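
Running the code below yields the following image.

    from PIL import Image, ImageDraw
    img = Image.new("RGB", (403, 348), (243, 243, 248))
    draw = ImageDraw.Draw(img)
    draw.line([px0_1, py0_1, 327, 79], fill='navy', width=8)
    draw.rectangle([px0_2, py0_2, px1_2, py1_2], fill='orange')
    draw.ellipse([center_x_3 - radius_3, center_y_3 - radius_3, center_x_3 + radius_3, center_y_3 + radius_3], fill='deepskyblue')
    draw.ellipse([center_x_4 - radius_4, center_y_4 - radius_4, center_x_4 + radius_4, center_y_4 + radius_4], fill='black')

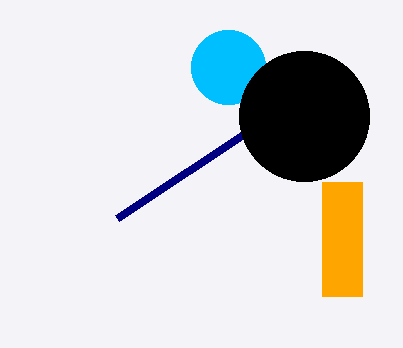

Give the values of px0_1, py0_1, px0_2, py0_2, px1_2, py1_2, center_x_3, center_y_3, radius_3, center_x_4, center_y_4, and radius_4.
px0_1 = 117; py0_1 = 218; px0_2 = 322; py0_2 = 182; px1_2 = 362; py1_2 = 296; center_x_3 = 228; center_y_3 = 67; radius_3 = 37; center_x_4 = 304; center_y_4 = 116; radius_4 = 65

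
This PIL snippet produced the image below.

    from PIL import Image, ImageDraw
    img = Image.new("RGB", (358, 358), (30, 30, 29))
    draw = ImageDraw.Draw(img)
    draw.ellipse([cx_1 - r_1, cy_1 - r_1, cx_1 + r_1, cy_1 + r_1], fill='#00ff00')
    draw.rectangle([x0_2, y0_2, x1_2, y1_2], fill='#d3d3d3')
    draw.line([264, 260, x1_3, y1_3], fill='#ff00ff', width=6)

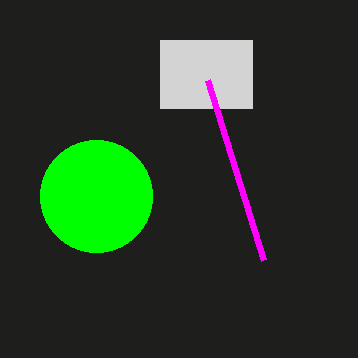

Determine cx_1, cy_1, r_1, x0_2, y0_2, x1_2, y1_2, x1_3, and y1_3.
cx_1 = 96; cy_1 = 196; r_1 = 56; x0_2 = 160; y0_2 = 40; x1_2 = 252; y1_2 = 108; x1_3 = 208; y1_3 = 80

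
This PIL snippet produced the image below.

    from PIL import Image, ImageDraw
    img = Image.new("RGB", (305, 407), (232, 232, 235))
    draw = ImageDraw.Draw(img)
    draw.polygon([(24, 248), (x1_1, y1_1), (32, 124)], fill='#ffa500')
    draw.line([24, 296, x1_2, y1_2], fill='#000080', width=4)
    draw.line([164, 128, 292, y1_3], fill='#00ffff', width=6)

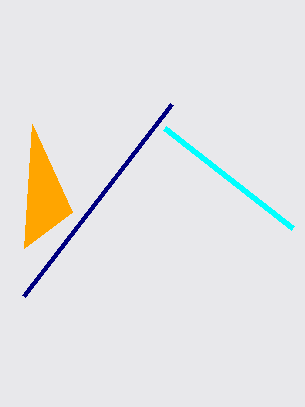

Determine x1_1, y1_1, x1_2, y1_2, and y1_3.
x1_1 = 72; y1_1 = 212; x1_2 = 172; y1_2 = 104; y1_3 = 228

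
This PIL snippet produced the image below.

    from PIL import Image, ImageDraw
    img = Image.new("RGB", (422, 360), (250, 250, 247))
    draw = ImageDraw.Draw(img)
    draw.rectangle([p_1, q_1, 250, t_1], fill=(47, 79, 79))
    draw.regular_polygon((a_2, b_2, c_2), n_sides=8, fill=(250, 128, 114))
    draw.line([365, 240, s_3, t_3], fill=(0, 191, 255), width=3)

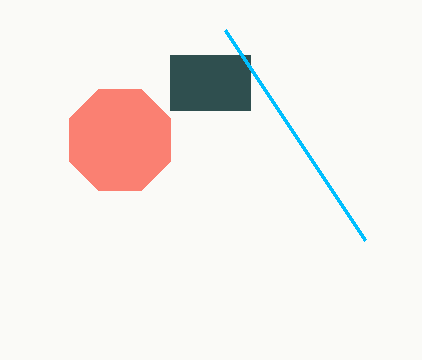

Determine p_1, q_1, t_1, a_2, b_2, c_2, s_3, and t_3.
p_1 = 170; q_1 = 55; t_1 = 110; a_2 = 120; b_2 = 140; c_2 = 55; s_3 = 225; t_3 = 30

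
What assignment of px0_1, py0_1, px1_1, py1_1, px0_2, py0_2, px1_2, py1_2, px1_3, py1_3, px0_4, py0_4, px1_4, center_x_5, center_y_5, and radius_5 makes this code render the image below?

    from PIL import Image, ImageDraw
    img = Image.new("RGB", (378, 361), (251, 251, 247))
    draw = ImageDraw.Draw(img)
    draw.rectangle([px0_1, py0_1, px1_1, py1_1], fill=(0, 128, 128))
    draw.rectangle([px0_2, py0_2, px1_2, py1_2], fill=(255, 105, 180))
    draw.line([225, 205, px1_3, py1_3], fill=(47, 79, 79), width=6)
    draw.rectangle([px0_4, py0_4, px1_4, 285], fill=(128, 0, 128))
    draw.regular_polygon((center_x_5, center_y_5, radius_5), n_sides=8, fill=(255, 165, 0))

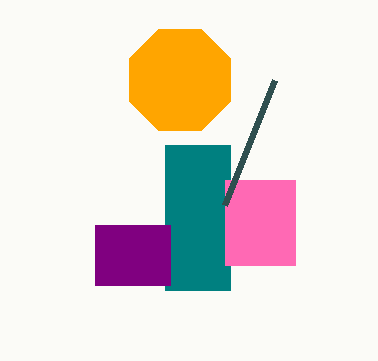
px0_1 = 165, py0_1 = 145, px1_1 = 230, py1_1 = 290, px0_2 = 225, py0_2 = 180, px1_2 = 295, py1_2 = 265, px1_3 = 275, py1_3 = 80, px0_4 = 95, py0_4 = 225, px1_4 = 170, center_x_5 = 180, center_y_5 = 80, radius_5 = 55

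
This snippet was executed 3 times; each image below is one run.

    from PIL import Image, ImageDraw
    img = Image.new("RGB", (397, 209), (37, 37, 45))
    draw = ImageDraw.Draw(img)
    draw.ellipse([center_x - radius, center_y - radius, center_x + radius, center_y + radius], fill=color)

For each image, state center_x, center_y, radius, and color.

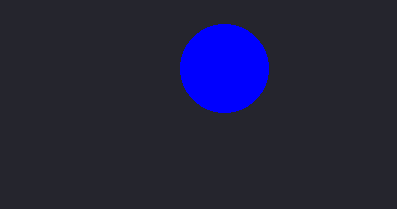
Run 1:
center_x = 224; center_y = 68; radius = 44; color = 'blue'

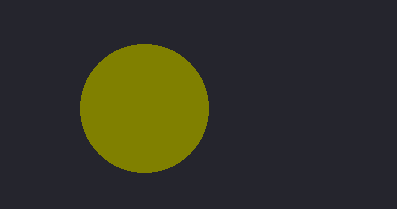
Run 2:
center_x = 144; center_y = 108; radius = 64; color = 'olive'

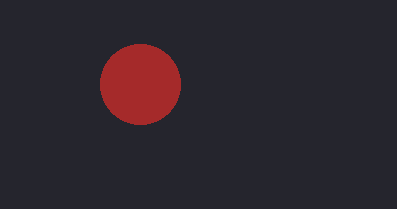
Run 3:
center_x = 140
center_y = 84
radius = 40
color = 'brown'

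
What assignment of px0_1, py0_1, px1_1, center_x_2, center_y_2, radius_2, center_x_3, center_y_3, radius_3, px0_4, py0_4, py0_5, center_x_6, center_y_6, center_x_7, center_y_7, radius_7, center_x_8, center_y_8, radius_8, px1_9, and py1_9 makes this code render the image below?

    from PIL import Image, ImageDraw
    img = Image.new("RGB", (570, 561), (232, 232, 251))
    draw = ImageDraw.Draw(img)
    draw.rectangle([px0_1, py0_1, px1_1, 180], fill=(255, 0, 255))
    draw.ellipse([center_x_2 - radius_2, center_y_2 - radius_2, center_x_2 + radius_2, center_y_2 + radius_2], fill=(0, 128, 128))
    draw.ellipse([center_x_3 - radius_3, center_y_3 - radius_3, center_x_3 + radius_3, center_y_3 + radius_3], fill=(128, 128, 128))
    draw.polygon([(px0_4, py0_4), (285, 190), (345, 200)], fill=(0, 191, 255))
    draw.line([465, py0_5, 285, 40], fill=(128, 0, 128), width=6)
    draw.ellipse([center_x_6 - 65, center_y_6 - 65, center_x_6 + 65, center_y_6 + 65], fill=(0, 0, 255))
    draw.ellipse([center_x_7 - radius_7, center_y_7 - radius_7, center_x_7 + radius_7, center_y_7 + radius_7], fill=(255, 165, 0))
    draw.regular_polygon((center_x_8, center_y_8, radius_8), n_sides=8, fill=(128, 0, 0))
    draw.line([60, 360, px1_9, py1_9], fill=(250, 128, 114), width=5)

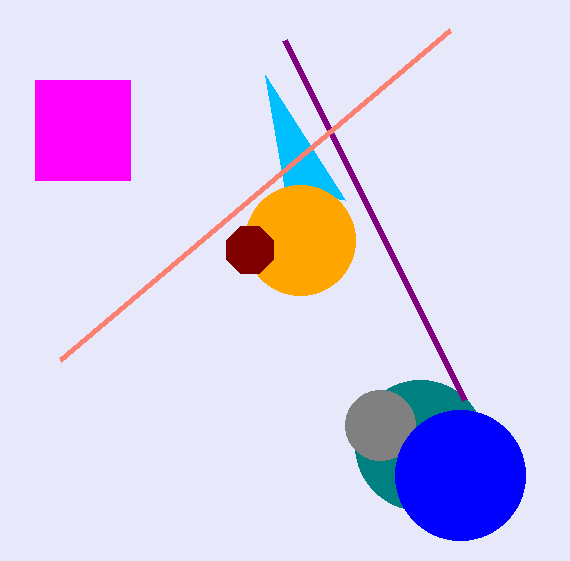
px0_1 = 35
py0_1 = 80
px1_1 = 130
center_x_2 = 420
center_y_2 = 445
radius_2 = 65
center_x_3 = 380
center_y_3 = 425
radius_3 = 35
px0_4 = 265
py0_4 = 75
py0_5 = 400
center_x_6 = 460
center_y_6 = 475
center_x_7 = 300
center_y_7 = 240
radius_7 = 55
center_x_8 = 250
center_y_8 = 250
radius_8 = 25
px1_9 = 450
py1_9 = 30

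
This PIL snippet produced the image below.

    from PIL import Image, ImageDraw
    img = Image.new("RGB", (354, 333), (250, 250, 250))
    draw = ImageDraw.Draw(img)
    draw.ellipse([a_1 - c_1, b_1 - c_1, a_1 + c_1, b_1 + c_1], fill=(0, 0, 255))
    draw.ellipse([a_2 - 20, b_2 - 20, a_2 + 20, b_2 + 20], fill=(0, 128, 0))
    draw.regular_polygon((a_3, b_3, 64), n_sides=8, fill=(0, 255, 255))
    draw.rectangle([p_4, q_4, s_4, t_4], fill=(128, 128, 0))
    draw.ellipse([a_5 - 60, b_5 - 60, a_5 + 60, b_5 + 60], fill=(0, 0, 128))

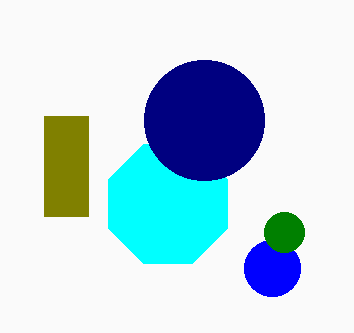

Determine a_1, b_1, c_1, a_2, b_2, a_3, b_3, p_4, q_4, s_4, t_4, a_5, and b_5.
a_1 = 272, b_1 = 268, c_1 = 28, a_2 = 284, b_2 = 232, a_3 = 168, b_3 = 204, p_4 = 44, q_4 = 116, s_4 = 88, t_4 = 216, a_5 = 204, b_5 = 120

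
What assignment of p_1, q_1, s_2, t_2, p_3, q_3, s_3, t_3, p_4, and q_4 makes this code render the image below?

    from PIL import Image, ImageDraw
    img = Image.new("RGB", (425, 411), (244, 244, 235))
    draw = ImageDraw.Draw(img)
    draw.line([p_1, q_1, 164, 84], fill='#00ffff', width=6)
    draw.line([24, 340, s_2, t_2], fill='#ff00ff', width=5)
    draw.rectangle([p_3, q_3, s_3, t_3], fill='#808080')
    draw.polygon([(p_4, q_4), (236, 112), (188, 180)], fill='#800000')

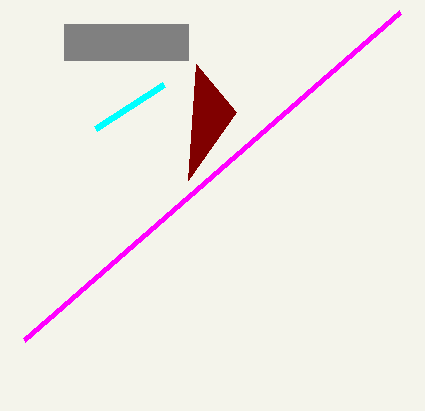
p_1 = 96, q_1 = 128, s_2 = 400, t_2 = 12, p_3 = 64, q_3 = 24, s_3 = 188, t_3 = 60, p_4 = 196, q_4 = 64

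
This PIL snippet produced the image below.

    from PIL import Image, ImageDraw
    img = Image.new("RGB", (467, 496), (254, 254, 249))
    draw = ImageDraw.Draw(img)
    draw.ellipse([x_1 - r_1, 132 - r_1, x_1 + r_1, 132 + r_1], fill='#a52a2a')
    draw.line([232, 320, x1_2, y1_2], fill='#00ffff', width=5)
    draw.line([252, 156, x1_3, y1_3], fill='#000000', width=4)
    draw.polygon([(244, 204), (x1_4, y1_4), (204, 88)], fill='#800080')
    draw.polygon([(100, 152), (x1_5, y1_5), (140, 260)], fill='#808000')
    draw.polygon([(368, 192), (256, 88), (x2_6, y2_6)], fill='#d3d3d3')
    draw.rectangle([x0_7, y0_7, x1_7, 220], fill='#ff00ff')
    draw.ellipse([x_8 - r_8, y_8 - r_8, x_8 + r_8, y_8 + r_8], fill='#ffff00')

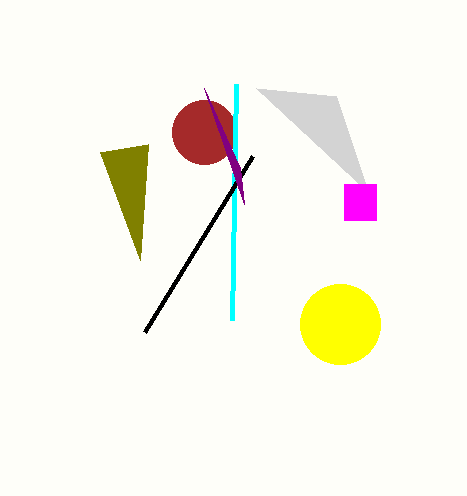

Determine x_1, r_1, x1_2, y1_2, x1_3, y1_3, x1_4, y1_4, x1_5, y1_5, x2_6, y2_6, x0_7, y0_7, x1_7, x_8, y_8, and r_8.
x_1 = 204; r_1 = 32; x1_2 = 236; y1_2 = 84; x1_3 = 144; y1_3 = 332; x1_4 = 240; y1_4 = 168; x1_5 = 148; y1_5 = 144; x2_6 = 336; y2_6 = 96; x0_7 = 344; y0_7 = 184; x1_7 = 376; x_8 = 340; y_8 = 324; r_8 = 40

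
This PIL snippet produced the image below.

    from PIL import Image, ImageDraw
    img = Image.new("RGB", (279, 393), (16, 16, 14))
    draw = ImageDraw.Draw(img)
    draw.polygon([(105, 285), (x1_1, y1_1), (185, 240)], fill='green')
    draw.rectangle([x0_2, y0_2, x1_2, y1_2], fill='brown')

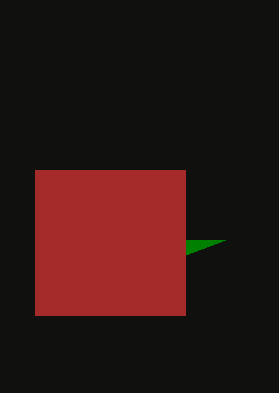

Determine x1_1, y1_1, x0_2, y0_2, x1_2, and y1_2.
x1_1 = 225
y1_1 = 240
x0_2 = 35
y0_2 = 170
x1_2 = 185
y1_2 = 315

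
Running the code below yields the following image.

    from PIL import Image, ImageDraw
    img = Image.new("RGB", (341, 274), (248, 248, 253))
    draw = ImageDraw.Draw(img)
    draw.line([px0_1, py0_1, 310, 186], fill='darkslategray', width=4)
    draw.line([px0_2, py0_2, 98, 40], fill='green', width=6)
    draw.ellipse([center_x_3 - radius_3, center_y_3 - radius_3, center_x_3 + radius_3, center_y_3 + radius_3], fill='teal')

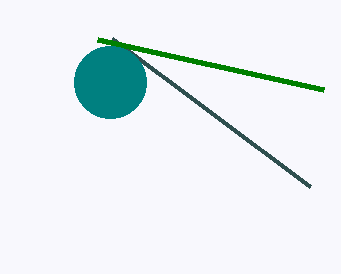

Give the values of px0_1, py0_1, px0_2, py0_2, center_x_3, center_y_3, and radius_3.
px0_1 = 112
py0_1 = 38
px0_2 = 324
py0_2 = 90
center_x_3 = 110
center_y_3 = 82
radius_3 = 36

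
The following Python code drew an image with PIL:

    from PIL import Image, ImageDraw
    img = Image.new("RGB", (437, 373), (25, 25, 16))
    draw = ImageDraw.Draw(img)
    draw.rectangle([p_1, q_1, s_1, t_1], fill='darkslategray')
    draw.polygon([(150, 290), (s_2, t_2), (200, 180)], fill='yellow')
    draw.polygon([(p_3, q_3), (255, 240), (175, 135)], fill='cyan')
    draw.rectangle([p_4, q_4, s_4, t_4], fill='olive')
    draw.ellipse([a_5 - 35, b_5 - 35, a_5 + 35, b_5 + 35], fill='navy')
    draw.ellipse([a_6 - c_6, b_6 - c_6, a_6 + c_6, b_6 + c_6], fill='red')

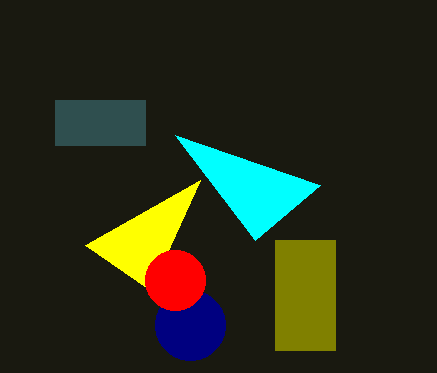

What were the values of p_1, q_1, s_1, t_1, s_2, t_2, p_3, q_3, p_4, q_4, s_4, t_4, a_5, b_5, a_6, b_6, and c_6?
p_1 = 55; q_1 = 100; s_1 = 145; t_1 = 145; s_2 = 85; t_2 = 245; p_3 = 320; q_3 = 185; p_4 = 275; q_4 = 240; s_4 = 335; t_4 = 350; a_5 = 190; b_5 = 325; a_6 = 175; b_6 = 280; c_6 = 30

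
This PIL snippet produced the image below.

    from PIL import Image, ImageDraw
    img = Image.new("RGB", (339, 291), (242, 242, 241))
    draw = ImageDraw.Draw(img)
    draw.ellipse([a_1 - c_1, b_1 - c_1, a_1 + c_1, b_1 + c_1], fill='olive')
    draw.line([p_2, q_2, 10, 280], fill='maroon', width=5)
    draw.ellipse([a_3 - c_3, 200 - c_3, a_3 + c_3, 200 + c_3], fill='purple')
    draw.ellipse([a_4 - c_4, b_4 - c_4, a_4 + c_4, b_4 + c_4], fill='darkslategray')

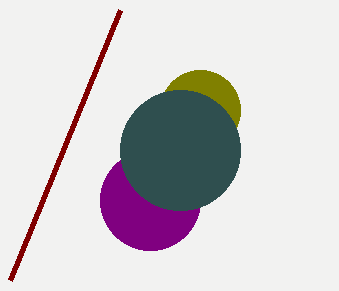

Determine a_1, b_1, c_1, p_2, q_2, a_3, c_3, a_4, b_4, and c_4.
a_1 = 200; b_1 = 110; c_1 = 40; p_2 = 120; q_2 = 10; a_3 = 150; c_3 = 50; a_4 = 180; b_4 = 150; c_4 = 60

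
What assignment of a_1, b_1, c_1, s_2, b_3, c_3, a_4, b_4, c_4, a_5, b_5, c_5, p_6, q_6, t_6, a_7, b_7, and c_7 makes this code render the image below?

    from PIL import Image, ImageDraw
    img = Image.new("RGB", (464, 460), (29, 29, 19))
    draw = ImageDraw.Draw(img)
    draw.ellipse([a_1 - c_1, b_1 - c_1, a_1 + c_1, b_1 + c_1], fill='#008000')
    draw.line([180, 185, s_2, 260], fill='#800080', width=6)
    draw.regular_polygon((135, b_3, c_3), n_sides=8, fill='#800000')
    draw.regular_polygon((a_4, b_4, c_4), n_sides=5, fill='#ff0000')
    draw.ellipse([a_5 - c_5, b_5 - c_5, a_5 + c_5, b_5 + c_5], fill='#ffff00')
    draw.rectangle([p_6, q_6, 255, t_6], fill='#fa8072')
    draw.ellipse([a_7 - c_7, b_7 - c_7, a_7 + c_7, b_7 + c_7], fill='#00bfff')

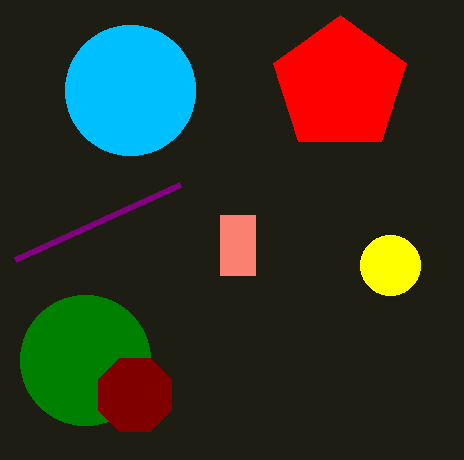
a_1 = 85, b_1 = 360, c_1 = 65, s_2 = 15, b_3 = 395, c_3 = 40, a_4 = 340, b_4 = 85, c_4 = 70, a_5 = 390, b_5 = 265, c_5 = 30, p_6 = 220, q_6 = 215, t_6 = 275, a_7 = 130, b_7 = 90, c_7 = 65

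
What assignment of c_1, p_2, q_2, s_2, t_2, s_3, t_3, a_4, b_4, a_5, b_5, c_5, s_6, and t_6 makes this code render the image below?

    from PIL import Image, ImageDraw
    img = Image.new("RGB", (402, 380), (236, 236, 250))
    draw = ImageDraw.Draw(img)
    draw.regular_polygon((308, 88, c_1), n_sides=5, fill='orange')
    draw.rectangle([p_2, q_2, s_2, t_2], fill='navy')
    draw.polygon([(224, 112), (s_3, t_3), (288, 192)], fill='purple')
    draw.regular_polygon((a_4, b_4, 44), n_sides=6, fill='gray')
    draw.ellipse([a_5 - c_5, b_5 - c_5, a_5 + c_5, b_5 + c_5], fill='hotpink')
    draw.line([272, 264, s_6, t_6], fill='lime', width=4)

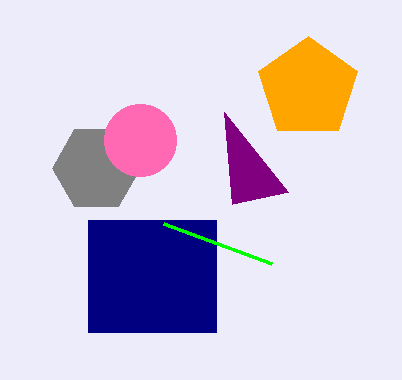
c_1 = 52, p_2 = 88, q_2 = 220, s_2 = 216, t_2 = 332, s_3 = 232, t_3 = 204, a_4 = 96, b_4 = 168, a_5 = 140, b_5 = 140, c_5 = 36, s_6 = 164, t_6 = 224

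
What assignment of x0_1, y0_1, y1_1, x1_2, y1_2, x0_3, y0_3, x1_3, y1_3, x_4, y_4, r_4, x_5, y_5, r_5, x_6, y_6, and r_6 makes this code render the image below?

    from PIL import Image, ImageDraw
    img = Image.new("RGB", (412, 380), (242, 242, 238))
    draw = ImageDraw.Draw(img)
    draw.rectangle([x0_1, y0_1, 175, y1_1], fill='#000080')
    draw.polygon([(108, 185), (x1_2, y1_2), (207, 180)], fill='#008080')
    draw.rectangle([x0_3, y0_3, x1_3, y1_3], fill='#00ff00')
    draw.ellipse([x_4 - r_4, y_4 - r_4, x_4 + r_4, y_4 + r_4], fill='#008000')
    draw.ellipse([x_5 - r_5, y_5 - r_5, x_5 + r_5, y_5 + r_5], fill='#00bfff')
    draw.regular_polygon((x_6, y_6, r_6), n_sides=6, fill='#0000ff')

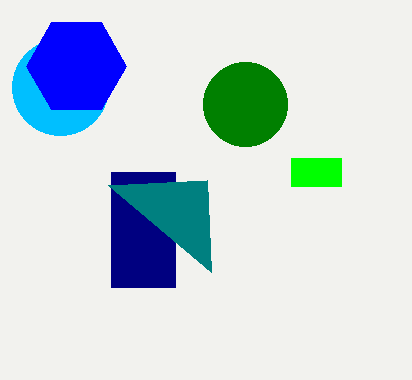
x0_1 = 111
y0_1 = 172
y1_1 = 287
x1_2 = 211
y1_2 = 272
x0_3 = 291
y0_3 = 158
x1_3 = 341
y1_3 = 186
x_4 = 245
y_4 = 104
r_4 = 42
x_5 = 60
y_5 = 87
r_5 = 48
x_6 = 76
y_6 = 66
r_6 = 50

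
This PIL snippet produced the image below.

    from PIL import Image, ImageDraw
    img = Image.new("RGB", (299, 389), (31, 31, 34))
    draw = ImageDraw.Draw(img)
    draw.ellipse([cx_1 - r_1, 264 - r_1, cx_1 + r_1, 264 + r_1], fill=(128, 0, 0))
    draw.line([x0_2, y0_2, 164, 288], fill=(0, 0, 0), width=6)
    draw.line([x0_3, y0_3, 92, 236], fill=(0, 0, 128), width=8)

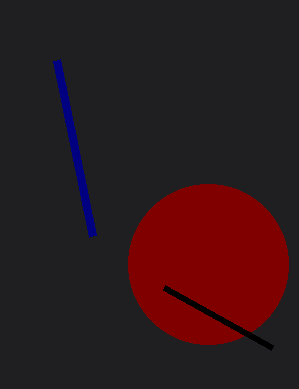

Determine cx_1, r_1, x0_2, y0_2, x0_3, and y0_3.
cx_1 = 208
r_1 = 80
x0_2 = 272
y0_2 = 348
x0_3 = 56
y0_3 = 60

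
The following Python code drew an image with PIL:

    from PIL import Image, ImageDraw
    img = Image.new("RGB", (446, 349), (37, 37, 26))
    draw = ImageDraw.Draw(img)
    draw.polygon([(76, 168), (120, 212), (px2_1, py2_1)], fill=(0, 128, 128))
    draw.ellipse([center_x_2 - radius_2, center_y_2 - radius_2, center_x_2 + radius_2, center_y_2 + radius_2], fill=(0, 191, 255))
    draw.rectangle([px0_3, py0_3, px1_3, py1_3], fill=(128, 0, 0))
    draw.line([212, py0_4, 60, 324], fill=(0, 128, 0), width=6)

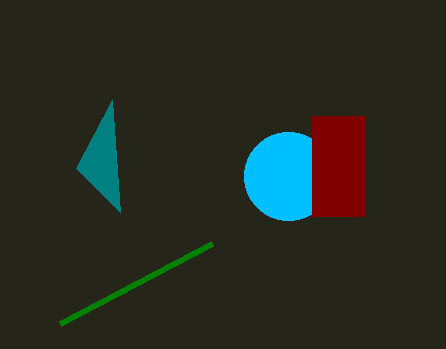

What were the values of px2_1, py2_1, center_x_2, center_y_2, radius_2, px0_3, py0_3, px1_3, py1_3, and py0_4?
px2_1 = 112
py2_1 = 100
center_x_2 = 288
center_y_2 = 176
radius_2 = 44
px0_3 = 312
py0_3 = 116
px1_3 = 364
py1_3 = 216
py0_4 = 244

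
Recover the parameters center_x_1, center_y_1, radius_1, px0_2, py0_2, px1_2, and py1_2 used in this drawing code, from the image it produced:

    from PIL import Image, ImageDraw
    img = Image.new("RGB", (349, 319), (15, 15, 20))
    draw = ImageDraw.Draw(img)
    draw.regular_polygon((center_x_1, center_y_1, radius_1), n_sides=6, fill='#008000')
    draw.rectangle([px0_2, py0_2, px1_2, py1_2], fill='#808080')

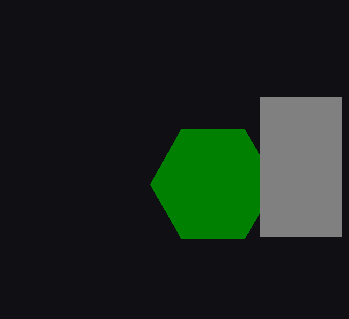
center_x_1 = 213
center_y_1 = 184
radius_1 = 63
px0_2 = 260
py0_2 = 97
px1_2 = 341
py1_2 = 236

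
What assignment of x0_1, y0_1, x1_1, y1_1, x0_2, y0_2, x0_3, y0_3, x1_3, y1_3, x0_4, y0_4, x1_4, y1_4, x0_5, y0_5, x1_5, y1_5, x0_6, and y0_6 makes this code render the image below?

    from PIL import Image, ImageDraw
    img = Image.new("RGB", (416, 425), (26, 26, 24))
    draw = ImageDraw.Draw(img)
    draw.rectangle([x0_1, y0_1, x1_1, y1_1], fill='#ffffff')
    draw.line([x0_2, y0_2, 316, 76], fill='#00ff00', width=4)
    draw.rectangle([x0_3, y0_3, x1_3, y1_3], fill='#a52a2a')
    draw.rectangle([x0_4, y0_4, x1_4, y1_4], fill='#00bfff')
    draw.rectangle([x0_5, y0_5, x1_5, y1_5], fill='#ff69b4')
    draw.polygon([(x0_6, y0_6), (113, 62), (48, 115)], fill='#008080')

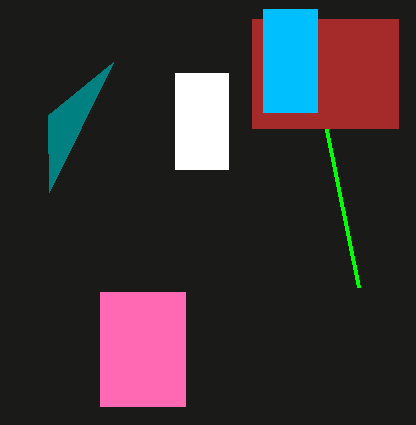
x0_1 = 175; y0_1 = 73; x1_1 = 228; y1_1 = 169; x0_2 = 359; y0_2 = 287; x0_3 = 252; y0_3 = 19; x1_3 = 398; y1_3 = 128; x0_4 = 263; y0_4 = 9; x1_4 = 317; y1_4 = 112; x0_5 = 100; y0_5 = 292; x1_5 = 185; y1_5 = 406; x0_6 = 49; y0_6 = 192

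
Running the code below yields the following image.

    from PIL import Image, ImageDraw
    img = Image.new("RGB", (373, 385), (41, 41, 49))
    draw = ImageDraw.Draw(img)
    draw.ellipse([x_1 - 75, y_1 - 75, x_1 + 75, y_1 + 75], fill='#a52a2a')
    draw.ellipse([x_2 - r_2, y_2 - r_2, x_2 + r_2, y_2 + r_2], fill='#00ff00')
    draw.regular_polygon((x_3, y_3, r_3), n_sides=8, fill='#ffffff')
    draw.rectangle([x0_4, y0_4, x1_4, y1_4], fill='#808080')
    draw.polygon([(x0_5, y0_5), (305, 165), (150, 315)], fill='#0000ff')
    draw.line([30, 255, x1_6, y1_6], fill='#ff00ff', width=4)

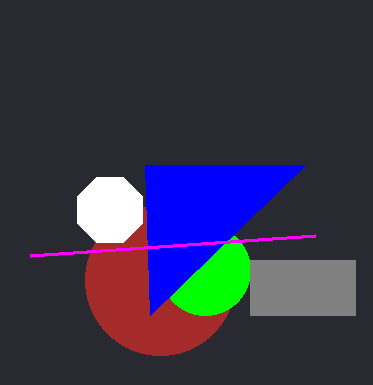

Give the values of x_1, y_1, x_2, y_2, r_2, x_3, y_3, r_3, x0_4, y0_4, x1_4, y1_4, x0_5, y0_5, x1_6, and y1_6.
x_1 = 160, y_1 = 280, x_2 = 205, y_2 = 270, r_2 = 45, x_3 = 110, y_3 = 210, r_3 = 35, x0_4 = 250, y0_4 = 260, x1_4 = 355, y1_4 = 315, x0_5 = 145, y0_5 = 165, x1_6 = 315, y1_6 = 235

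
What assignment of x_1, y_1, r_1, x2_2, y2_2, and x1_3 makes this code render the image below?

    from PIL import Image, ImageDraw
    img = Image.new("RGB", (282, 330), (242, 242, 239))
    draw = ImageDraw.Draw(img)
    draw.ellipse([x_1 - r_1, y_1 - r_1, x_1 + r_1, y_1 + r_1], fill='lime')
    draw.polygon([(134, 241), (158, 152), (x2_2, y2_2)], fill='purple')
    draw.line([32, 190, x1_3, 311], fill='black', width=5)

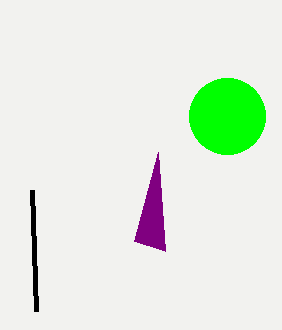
x_1 = 227
y_1 = 116
r_1 = 38
x2_2 = 165
y2_2 = 251
x1_3 = 36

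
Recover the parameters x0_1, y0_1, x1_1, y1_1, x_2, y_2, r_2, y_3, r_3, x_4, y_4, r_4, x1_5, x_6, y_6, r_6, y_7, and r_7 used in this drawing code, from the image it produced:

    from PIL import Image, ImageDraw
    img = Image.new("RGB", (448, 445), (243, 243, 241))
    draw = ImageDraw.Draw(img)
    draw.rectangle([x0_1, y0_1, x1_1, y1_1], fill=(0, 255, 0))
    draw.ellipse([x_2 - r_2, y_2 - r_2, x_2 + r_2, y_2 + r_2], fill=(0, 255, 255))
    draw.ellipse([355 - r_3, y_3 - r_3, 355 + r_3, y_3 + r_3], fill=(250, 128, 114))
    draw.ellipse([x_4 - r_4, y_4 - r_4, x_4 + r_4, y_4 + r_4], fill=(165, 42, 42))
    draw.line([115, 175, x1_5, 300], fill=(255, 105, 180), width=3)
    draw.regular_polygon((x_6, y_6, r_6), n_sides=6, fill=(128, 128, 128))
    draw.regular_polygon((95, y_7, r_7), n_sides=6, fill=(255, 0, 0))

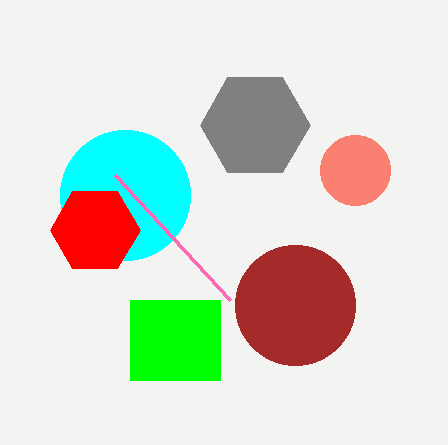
x0_1 = 130
y0_1 = 300
x1_1 = 220
y1_1 = 380
x_2 = 125
y_2 = 195
r_2 = 65
y_3 = 170
r_3 = 35
x_4 = 295
y_4 = 305
r_4 = 60
x1_5 = 230
x_6 = 255
y_6 = 125
r_6 = 55
y_7 = 230
r_7 = 45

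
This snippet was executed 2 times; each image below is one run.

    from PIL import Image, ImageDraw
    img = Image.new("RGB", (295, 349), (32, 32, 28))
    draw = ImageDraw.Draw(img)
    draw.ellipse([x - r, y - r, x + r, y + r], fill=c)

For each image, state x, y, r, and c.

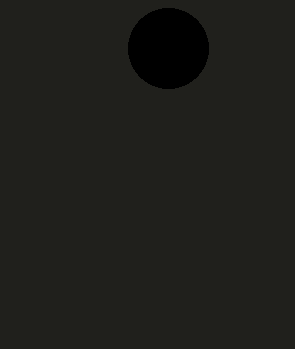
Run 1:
x = 168; y = 48; r = 40; c = 'black'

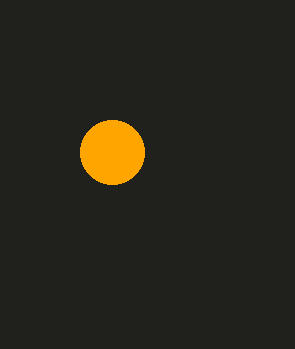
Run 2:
x = 112, y = 152, r = 32, c = 'orange'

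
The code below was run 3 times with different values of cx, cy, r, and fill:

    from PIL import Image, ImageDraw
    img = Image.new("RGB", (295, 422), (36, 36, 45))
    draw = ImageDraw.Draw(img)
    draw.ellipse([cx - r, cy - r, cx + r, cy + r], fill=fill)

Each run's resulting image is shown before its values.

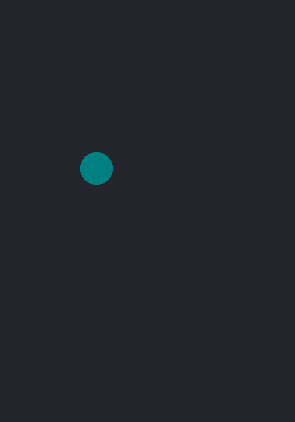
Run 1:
cx = 96; cy = 168; r = 16; fill = 'teal'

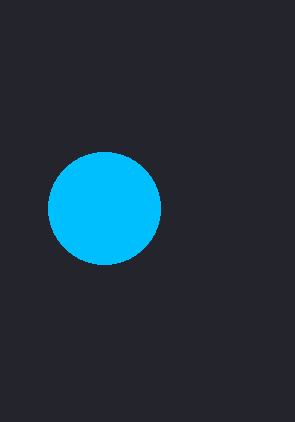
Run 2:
cx = 104, cy = 208, r = 56, fill = 'deepskyblue'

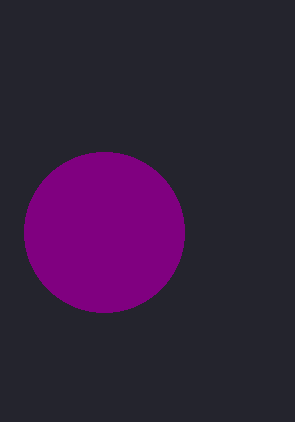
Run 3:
cx = 104; cy = 232; r = 80; fill = 'purple'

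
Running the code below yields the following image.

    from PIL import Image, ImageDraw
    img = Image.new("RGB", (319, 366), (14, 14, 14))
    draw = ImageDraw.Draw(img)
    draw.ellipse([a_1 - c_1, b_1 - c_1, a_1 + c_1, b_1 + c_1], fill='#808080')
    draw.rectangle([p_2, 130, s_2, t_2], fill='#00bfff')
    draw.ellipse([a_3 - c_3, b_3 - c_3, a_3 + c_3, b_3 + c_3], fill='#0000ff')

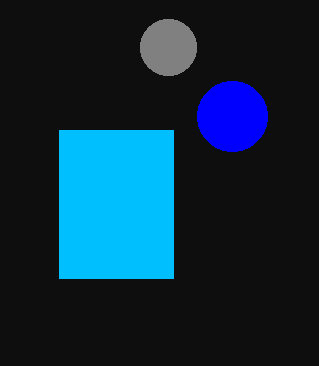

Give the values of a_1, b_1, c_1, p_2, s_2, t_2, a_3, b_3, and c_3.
a_1 = 168; b_1 = 47; c_1 = 28; p_2 = 59; s_2 = 173; t_2 = 278; a_3 = 232; b_3 = 116; c_3 = 35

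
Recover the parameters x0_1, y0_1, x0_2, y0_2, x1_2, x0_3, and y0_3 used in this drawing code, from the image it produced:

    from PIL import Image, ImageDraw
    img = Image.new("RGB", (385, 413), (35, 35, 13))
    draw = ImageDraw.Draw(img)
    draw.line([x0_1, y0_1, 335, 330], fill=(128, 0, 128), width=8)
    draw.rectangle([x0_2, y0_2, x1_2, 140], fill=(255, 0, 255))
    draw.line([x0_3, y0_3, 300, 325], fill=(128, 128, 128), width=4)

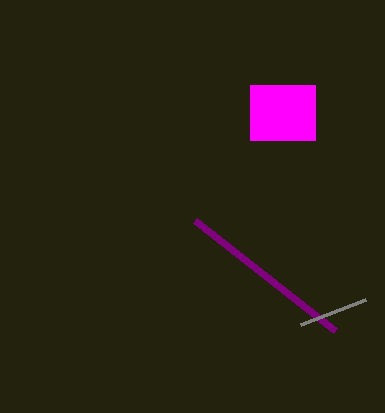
x0_1 = 195, y0_1 = 220, x0_2 = 250, y0_2 = 85, x1_2 = 315, x0_3 = 365, y0_3 = 300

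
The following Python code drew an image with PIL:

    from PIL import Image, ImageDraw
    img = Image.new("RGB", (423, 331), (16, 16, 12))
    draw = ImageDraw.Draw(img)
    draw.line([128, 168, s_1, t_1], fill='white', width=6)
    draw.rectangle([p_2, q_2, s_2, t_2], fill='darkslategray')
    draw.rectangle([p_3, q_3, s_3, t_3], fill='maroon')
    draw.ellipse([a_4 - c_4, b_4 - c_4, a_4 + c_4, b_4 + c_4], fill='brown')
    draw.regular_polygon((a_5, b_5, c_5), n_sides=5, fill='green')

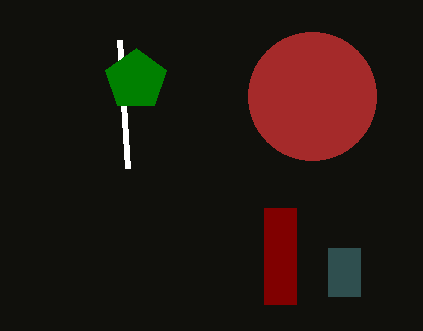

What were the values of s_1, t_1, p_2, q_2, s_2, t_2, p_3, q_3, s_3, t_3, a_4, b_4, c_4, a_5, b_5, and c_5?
s_1 = 120; t_1 = 40; p_2 = 328; q_2 = 248; s_2 = 360; t_2 = 296; p_3 = 264; q_3 = 208; s_3 = 296; t_3 = 304; a_4 = 312; b_4 = 96; c_4 = 64; a_5 = 136; b_5 = 80; c_5 = 32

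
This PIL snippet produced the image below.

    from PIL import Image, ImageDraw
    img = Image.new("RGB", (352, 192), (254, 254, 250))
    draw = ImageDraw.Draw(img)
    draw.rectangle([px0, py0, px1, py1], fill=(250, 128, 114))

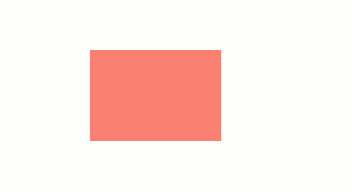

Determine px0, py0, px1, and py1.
px0 = 90, py0 = 50, px1 = 220, py1 = 140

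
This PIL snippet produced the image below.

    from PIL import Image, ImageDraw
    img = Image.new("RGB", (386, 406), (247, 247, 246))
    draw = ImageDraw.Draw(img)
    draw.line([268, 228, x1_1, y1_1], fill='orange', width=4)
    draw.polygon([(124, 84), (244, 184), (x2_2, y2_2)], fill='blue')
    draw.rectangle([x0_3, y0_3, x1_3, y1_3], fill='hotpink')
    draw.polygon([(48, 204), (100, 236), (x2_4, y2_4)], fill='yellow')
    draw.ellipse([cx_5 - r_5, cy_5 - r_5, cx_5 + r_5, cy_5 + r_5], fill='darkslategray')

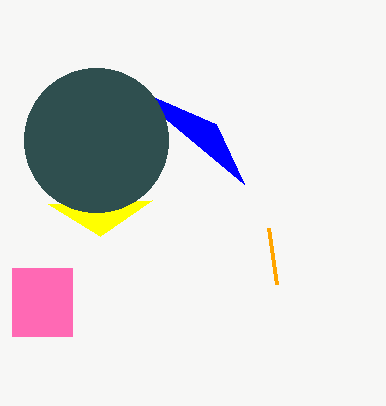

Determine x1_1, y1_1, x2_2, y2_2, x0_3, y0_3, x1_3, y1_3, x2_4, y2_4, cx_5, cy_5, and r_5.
x1_1 = 276, y1_1 = 284, x2_2 = 216, y2_2 = 124, x0_3 = 12, y0_3 = 268, x1_3 = 72, y1_3 = 336, x2_4 = 152, y2_4 = 200, cx_5 = 96, cy_5 = 140, r_5 = 72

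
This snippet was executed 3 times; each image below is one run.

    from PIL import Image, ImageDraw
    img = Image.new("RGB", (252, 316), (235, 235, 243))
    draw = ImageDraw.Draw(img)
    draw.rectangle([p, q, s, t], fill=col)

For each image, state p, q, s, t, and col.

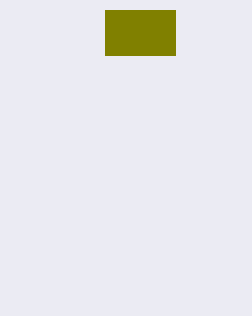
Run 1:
p = 105
q = 10
s = 175
t = 55
col = 'olive'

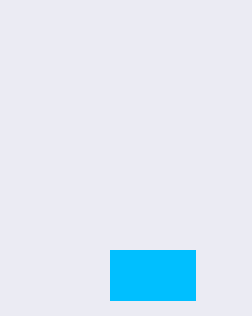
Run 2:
p = 110, q = 250, s = 195, t = 300, col = 'deepskyblue'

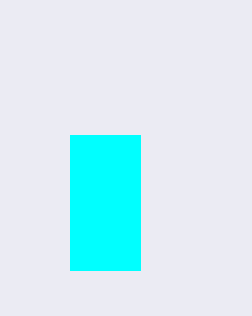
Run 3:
p = 70, q = 135, s = 140, t = 270, col = 'cyan'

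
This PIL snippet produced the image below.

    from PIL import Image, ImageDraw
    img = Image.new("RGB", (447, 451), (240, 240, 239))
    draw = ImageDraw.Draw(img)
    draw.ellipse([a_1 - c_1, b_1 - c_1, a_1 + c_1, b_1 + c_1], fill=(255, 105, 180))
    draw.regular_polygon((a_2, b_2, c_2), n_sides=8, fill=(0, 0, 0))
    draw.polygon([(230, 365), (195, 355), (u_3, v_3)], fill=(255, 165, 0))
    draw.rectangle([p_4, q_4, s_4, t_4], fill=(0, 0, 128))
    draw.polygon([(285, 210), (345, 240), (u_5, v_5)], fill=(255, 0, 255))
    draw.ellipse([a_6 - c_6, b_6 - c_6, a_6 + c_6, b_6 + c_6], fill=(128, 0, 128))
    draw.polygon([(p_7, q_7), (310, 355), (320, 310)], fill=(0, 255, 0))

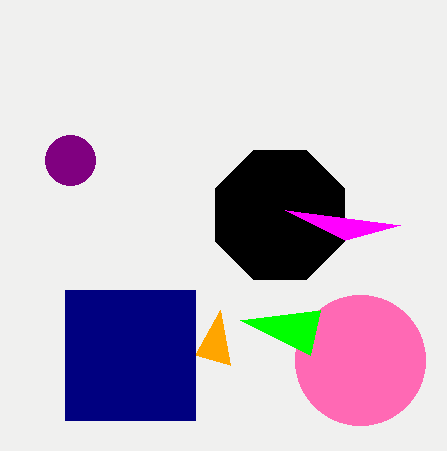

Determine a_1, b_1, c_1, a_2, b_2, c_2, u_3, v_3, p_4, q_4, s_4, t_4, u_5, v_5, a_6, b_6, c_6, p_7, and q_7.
a_1 = 360; b_1 = 360; c_1 = 65; a_2 = 280; b_2 = 215; c_2 = 70; u_3 = 220; v_3 = 310; p_4 = 65; q_4 = 290; s_4 = 195; t_4 = 420; u_5 = 400; v_5 = 225; a_6 = 70; b_6 = 160; c_6 = 25; p_7 = 240; q_7 = 320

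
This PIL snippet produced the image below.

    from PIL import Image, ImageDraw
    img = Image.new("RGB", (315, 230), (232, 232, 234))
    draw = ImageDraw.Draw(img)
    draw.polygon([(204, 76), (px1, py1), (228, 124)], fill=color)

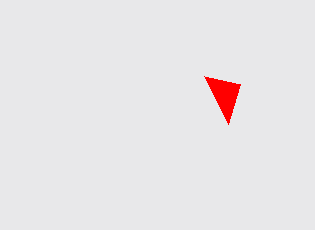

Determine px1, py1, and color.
px1 = 240, py1 = 84, color = 'red'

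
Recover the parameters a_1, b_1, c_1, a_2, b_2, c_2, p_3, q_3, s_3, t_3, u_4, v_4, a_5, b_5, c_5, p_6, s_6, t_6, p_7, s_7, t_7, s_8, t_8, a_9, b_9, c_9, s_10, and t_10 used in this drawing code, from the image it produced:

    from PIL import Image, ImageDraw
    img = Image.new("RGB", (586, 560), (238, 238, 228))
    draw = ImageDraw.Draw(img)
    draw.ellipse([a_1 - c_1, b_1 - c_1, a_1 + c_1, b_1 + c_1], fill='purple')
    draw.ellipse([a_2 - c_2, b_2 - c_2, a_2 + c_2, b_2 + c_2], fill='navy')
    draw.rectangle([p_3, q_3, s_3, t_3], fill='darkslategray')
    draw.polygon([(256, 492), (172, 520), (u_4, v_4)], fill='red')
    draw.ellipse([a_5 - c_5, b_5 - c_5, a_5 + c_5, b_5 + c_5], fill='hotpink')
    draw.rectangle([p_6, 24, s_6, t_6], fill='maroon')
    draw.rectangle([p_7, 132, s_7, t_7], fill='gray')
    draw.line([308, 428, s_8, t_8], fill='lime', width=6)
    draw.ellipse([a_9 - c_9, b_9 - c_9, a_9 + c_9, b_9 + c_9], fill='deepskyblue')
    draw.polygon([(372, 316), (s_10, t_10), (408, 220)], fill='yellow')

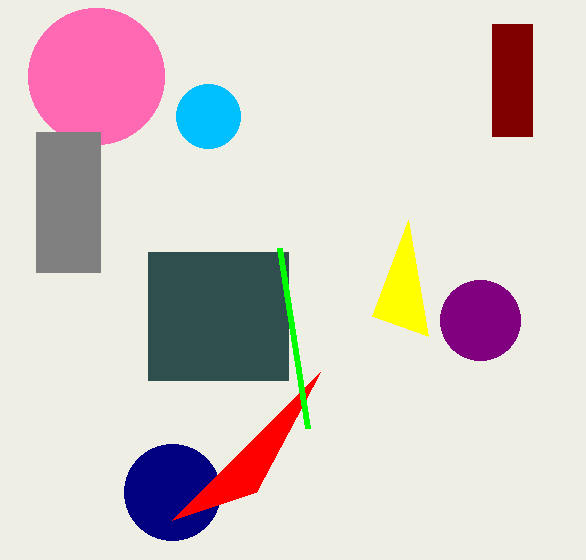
a_1 = 480
b_1 = 320
c_1 = 40
a_2 = 172
b_2 = 492
c_2 = 48
p_3 = 148
q_3 = 252
s_3 = 288
t_3 = 380
u_4 = 320
v_4 = 372
a_5 = 96
b_5 = 76
c_5 = 68
p_6 = 492
s_6 = 532
t_6 = 136
p_7 = 36
s_7 = 100
t_7 = 272
s_8 = 280
t_8 = 248
a_9 = 208
b_9 = 116
c_9 = 32
s_10 = 428
t_10 = 336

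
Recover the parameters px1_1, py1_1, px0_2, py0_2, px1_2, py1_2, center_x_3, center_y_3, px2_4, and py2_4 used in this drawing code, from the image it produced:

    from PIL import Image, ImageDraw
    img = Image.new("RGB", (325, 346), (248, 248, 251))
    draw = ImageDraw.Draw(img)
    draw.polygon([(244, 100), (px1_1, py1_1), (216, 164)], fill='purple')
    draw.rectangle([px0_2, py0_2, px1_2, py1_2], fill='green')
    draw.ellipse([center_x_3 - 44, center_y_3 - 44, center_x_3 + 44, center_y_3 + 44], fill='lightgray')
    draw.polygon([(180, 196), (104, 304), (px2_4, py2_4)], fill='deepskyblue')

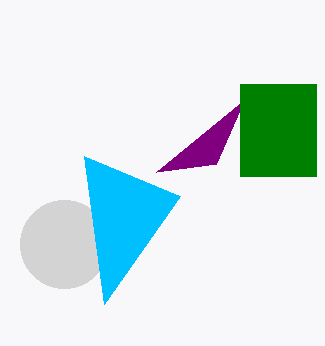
px1_1 = 156
py1_1 = 172
px0_2 = 240
py0_2 = 84
px1_2 = 316
py1_2 = 176
center_x_3 = 64
center_y_3 = 244
px2_4 = 84
py2_4 = 156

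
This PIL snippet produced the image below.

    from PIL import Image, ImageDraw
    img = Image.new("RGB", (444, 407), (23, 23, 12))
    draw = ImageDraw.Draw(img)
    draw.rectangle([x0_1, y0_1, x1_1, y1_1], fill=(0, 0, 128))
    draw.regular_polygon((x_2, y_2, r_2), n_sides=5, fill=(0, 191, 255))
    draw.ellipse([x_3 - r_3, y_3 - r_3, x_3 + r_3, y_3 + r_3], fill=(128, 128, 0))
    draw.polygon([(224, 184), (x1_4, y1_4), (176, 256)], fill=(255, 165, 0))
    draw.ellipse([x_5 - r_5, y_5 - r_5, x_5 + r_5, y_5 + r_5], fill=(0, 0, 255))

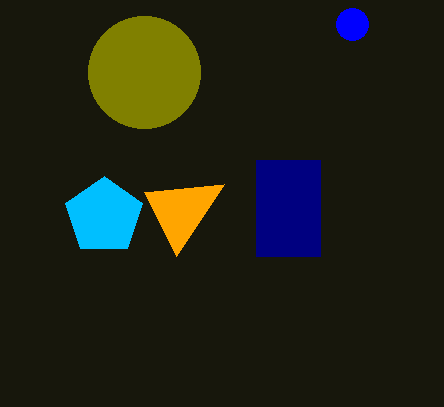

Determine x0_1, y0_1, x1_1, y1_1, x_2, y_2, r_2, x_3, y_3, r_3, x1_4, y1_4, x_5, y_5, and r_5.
x0_1 = 256
y0_1 = 160
x1_1 = 320
y1_1 = 256
x_2 = 104
y_2 = 216
r_2 = 40
x_3 = 144
y_3 = 72
r_3 = 56
x1_4 = 144
y1_4 = 192
x_5 = 352
y_5 = 24
r_5 = 16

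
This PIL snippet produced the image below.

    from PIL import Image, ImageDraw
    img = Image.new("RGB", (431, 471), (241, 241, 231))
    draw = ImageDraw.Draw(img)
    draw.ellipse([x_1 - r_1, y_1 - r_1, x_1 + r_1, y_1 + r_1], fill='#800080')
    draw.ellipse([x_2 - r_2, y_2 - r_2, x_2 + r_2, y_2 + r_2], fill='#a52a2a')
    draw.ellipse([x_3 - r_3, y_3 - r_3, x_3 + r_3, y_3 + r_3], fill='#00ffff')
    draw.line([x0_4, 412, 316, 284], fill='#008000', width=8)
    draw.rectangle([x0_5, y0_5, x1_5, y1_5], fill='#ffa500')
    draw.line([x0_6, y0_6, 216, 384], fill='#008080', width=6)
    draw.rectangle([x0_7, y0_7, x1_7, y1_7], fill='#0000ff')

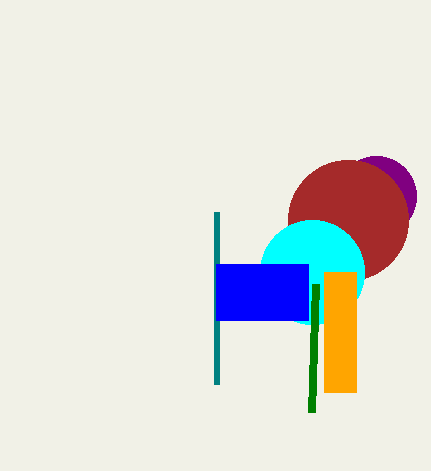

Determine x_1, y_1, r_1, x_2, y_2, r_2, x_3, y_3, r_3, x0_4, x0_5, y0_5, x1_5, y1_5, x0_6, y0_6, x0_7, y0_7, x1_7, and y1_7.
x_1 = 376; y_1 = 196; r_1 = 40; x_2 = 348; y_2 = 220; r_2 = 60; x_3 = 312; y_3 = 272; r_3 = 52; x0_4 = 312; x0_5 = 324; y0_5 = 272; x1_5 = 356; y1_5 = 392; x0_6 = 216; y0_6 = 212; x0_7 = 216; y0_7 = 264; x1_7 = 308; y1_7 = 320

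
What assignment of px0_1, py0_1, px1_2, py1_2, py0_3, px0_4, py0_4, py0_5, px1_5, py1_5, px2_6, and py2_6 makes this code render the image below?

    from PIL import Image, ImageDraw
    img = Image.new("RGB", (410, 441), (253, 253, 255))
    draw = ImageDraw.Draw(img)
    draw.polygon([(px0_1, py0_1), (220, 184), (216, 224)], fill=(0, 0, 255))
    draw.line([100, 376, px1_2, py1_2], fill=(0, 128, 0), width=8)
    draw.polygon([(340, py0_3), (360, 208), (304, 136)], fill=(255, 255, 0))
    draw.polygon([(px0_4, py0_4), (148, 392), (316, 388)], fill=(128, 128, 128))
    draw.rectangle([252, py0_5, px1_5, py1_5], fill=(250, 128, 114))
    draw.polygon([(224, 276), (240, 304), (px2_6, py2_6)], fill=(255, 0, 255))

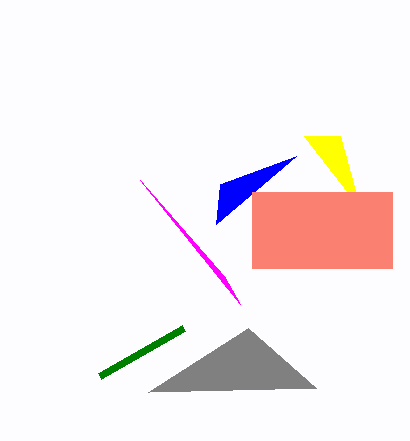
px0_1 = 296; py0_1 = 156; px1_2 = 184; py1_2 = 328; py0_3 = 136; px0_4 = 248; py0_4 = 328; py0_5 = 192; px1_5 = 392; py1_5 = 268; px2_6 = 140; py2_6 = 180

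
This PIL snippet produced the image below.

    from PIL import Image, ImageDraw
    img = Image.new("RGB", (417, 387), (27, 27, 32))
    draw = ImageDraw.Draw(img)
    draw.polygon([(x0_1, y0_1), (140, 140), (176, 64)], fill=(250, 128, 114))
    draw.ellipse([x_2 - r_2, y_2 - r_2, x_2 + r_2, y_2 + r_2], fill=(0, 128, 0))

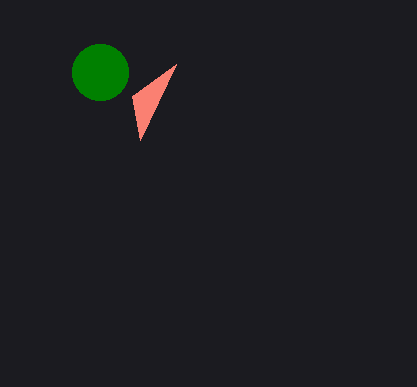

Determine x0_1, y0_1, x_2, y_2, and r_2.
x0_1 = 132; y0_1 = 96; x_2 = 100; y_2 = 72; r_2 = 28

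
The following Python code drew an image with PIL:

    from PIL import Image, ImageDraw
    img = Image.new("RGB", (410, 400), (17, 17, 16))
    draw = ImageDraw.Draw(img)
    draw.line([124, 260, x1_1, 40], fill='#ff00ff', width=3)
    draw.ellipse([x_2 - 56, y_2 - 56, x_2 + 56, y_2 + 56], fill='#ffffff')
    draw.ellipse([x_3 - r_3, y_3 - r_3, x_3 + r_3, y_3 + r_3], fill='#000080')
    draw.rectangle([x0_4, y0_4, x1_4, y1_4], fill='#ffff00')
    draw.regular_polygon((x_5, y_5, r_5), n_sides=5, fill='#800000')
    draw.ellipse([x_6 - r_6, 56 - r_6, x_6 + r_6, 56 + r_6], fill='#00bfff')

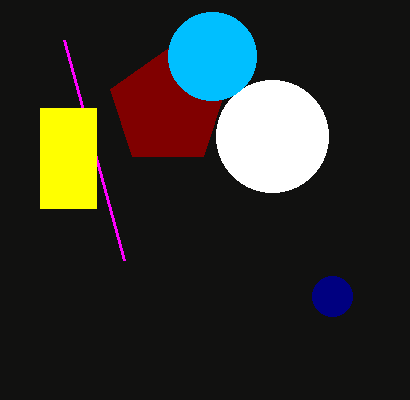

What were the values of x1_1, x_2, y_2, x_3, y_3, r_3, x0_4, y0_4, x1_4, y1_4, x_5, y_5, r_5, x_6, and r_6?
x1_1 = 64, x_2 = 272, y_2 = 136, x_3 = 332, y_3 = 296, r_3 = 20, x0_4 = 40, y0_4 = 108, x1_4 = 96, y1_4 = 208, x_5 = 168, y_5 = 108, r_5 = 60, x_6 = 212, r_6 = 44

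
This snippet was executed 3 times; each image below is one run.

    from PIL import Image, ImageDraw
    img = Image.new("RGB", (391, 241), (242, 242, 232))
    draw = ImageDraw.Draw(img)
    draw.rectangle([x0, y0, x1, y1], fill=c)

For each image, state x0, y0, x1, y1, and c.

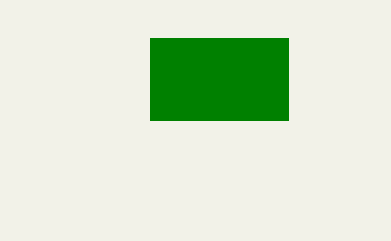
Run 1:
x0 = 150
y0 = 38
x1 = 288
y1 = 120
c = 'green'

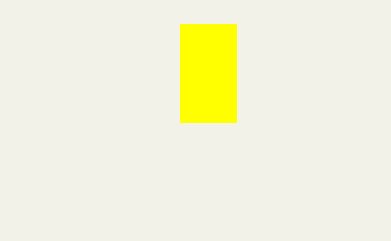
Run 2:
x0 = 180, y0 = 24, x1 = 236, y1 = 122, c = 'yellow'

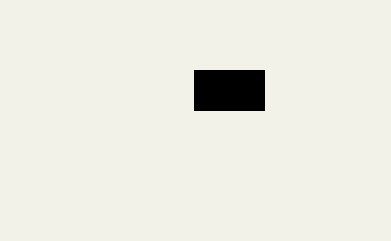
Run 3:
x0 = 194
y0 = 70
x1 = 264
y1 = 110
c = 'black'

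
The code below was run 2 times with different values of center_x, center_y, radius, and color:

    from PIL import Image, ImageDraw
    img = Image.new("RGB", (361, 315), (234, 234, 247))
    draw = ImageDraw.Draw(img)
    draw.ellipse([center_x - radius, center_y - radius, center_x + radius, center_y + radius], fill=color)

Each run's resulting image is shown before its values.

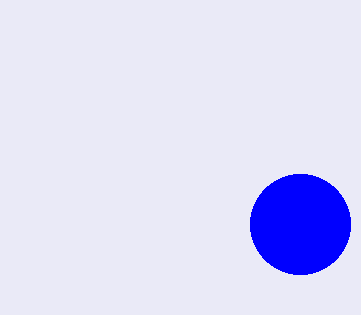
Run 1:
center_x = 300; center_y = 224; radius = 50; color = 'blue'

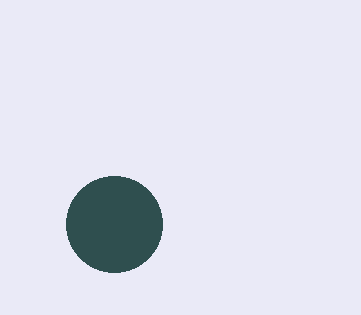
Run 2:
center_x = 114
center_y = 224
radius = 48
color = 'darkslategray'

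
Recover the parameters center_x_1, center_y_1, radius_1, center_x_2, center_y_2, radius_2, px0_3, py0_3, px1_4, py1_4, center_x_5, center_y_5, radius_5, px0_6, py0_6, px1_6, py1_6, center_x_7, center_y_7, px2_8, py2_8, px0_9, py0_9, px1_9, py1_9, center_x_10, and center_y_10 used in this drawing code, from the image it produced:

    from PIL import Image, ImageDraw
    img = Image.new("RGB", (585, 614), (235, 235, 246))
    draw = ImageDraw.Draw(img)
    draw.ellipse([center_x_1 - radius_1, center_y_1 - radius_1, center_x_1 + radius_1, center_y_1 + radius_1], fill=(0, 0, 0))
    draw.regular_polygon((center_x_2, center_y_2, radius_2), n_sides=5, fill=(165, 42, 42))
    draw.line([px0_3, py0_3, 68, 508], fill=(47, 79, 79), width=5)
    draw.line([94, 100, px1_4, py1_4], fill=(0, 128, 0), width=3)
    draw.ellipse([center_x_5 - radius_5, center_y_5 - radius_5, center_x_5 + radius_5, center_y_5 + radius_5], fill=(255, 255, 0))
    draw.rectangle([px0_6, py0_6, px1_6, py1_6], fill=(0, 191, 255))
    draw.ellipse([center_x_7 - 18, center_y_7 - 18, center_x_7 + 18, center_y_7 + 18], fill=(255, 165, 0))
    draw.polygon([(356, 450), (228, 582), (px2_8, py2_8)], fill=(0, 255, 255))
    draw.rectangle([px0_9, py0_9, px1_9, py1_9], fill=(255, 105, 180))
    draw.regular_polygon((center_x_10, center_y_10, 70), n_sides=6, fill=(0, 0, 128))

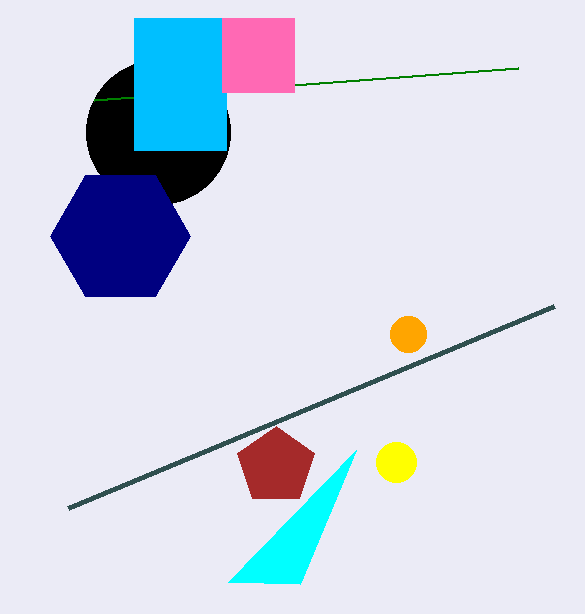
center_x_1 = 158, center_y_1 = 132, radius_1 = 72, center_x_2 = 276, center_y_2 = 466, radius_2 = 40, px0_3 = 554, py0_3 = 306, px1_4 = 518, py1_4 = 68, center_x_5 = 396, center_y_5 = 462, radius_5 = 20, px0_6 = 134, py0_6 = 18, px1_6 = 226, py1_6 = 150, center_x_7 = 408, center_y_7 = 334, px2_8 = 300, py2_8 = 584, px0_9 = 222, py0_9 = 18, px1_9 = 294, py1_9 = 92, center_x_10 = 120, center_y_10 = 236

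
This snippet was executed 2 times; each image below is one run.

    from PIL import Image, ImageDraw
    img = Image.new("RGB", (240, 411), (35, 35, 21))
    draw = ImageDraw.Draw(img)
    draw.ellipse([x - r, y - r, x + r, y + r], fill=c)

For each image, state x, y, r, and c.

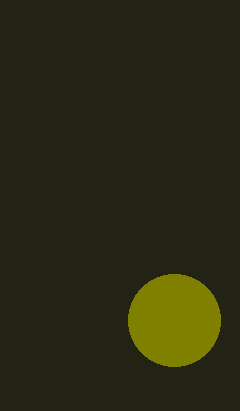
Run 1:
x = 174
y = 320
r = 46
c = 'olive'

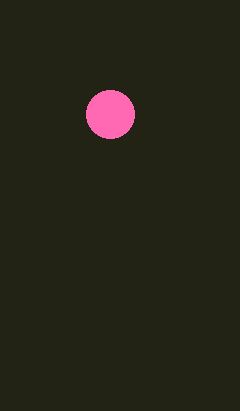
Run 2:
x = 110
y = 114
r = 24
c = 'hotpink'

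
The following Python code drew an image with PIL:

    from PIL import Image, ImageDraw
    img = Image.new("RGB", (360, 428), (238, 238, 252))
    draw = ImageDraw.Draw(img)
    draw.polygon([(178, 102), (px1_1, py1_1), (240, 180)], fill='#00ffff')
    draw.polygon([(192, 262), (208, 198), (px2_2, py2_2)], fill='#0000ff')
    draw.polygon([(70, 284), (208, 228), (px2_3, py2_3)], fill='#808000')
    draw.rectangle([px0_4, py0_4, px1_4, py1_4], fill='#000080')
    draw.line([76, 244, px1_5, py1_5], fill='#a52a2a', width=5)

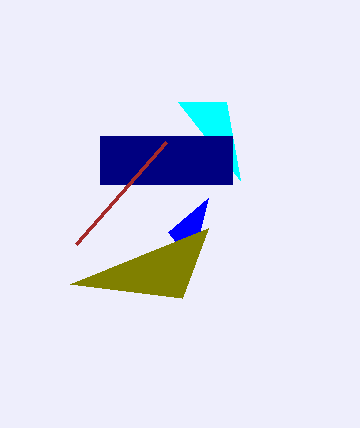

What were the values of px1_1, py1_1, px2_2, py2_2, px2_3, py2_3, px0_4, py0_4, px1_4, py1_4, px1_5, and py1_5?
px1_1 = 226
py1_1 = 102
px2_2 = 168
py2_2 = 232
px2_3 = 182
py2_3 = 298
px0_4 = 100
py0_4 = 136
px1_4 = 232
py1_4 = 184
px1_5 = 166
py1_5 = 142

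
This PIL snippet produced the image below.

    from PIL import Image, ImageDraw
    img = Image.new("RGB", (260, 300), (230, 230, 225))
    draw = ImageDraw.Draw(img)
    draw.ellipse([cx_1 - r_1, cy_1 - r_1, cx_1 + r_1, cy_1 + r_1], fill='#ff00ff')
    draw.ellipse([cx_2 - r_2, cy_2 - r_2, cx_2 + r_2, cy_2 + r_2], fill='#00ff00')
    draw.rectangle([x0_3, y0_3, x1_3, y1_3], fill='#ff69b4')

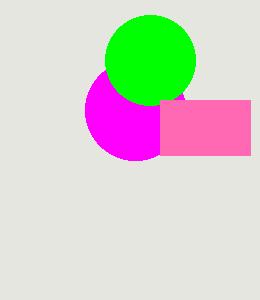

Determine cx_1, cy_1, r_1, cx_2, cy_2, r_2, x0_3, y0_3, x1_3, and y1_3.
cx_1 = 135, cy_1 = 110, r_1 = 50, cx_2 = 150, cy_2 = 60, r_2 = 45, x0_3 = 160, y0_3 = 100, x1_3 = 250, y1_3 = 155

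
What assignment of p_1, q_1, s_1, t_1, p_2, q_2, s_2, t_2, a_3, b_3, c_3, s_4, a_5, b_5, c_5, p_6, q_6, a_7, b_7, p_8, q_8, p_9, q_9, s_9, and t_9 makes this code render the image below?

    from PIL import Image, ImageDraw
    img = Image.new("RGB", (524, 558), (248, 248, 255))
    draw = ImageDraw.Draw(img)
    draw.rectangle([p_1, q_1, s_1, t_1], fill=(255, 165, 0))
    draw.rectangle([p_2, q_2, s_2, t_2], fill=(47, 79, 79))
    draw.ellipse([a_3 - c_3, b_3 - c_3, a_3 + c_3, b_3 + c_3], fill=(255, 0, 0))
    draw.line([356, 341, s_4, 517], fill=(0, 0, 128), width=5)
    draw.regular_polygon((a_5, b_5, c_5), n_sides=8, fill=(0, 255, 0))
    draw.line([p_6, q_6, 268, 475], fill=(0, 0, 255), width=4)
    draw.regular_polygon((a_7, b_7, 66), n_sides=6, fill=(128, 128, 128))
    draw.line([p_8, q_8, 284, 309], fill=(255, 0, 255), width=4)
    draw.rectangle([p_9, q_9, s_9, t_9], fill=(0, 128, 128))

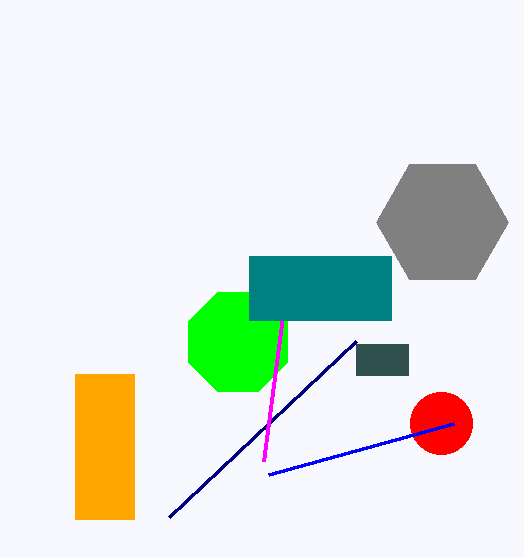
p_1 = 75, q_1 = 374, s_1 = 134, t_1 = 519, p_2 = 356, q_2 = 344, s_2 = 408, t_2 = 375, a_3 = 441, b_3 = 423, c_3 = 31, s_4 = 169, a_5 = 238, b_5 = 342, c_5 = 54, p_6 = 453, q_6 = 424, a_7 = 442, b_7 = 222, p_8 = 264, q_8 = 461, p_9 = 249, q_9 = 256, s_9 = 391, t_9 = 320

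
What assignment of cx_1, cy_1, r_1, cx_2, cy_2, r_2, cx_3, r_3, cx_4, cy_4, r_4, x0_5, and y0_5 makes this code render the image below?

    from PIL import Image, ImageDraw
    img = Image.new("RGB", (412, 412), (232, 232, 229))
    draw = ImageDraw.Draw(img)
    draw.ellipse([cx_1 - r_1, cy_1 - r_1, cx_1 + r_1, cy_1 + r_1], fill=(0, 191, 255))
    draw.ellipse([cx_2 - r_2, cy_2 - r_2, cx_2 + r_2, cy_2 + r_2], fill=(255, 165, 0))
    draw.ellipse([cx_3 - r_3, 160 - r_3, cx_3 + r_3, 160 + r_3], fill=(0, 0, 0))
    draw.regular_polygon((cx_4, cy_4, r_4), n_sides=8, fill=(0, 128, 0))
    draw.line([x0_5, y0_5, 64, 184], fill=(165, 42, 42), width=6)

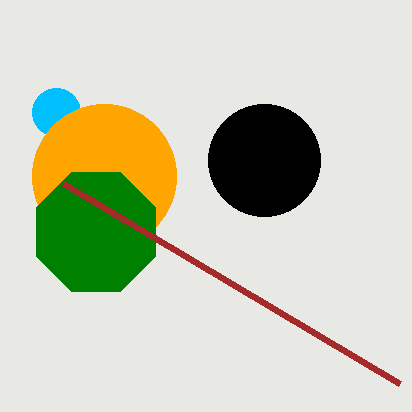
cx_1 = 56, cy_1 = 112, r_1 = 24, cx_2 = 104, cy_2 = 176, r_2 = 72, cx_3 = 264, r_3 = 56, cx_4 = 96, cy_4 = 232, r_4 = 64, x0_5 = 400, y0_5 = 384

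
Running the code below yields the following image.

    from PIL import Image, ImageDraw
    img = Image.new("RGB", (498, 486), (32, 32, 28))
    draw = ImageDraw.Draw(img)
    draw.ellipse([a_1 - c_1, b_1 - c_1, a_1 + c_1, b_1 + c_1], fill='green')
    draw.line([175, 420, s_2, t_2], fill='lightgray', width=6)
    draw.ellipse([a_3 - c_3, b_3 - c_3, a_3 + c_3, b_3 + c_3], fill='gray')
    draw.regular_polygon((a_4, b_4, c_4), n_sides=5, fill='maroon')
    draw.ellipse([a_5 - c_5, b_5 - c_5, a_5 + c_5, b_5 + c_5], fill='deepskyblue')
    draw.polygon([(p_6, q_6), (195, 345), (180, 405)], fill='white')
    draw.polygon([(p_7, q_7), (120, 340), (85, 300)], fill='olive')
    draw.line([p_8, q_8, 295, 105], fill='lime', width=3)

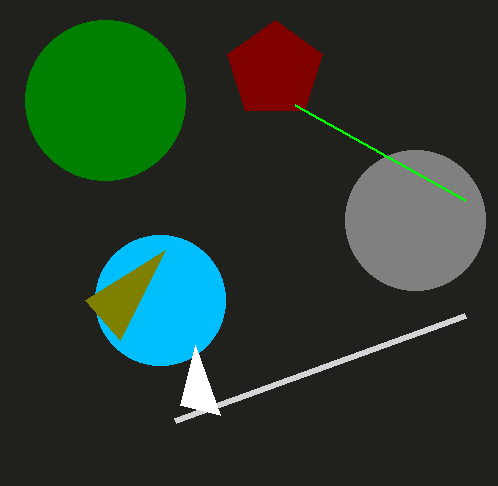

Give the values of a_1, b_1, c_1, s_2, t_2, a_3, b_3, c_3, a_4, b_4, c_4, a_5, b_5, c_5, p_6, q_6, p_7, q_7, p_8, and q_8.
a_1 = 105
b_1 = 100
c_1 = 80
s_2 = 465
t_2 = 315
a_3 = 415
b_3 = 220
c_3 = 70
a_4 = 275
b_4 = 70
c_4 = 50
a_5 = 160
b_5 = 300
c_5 = 65
p_6 = 220
q_6 = 415
p_7 = 165
q_7 = 250
p_8 = 465
q_8 = 200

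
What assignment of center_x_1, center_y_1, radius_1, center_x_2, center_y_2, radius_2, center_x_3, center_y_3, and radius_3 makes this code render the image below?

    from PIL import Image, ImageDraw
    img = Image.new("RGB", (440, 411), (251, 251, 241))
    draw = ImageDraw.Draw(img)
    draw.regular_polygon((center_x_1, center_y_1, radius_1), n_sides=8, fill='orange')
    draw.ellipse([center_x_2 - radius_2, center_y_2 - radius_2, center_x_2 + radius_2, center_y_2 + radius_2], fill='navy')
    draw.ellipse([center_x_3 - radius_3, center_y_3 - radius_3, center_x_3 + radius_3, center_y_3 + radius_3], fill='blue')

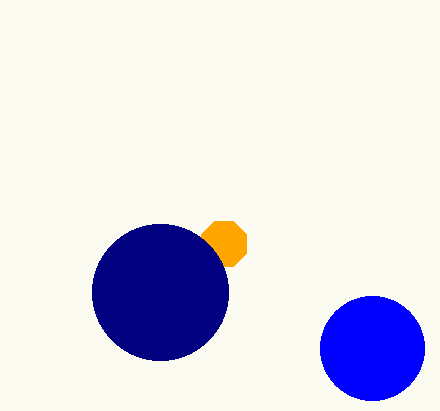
center_x_1 = 224
center_y_1 = 244
radius_1 = 24
center_x_2 = 160
center_y_2 = 292
radius_2 = 68
center_x_3 = 372
center_y_3 = 348
radius_3 = 52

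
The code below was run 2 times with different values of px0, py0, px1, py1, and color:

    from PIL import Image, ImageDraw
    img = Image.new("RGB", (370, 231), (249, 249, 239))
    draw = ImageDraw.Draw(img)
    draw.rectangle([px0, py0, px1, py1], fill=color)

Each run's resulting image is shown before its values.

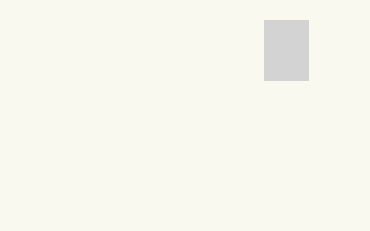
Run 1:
px0 = 264; py0 = 20; px1 = 308; py1 = 80; color = 'lightgray'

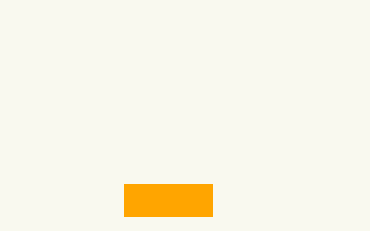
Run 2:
px0 = 124
py0 = 184
px1 = 212
py1 = 216
color = 'orange'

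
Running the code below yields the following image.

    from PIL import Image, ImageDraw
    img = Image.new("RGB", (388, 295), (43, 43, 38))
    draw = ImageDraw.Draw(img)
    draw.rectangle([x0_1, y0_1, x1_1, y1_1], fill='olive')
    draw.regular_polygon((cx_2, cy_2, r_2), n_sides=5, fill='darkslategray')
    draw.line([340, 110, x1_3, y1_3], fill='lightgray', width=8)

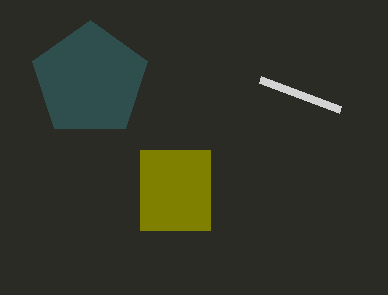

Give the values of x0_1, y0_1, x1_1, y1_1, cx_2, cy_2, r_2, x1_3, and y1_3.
x0_1 = 140; y0_1 = 150; x1_1 = 210; y1_1 = 230; cx_2 = 90; cy_2 = 80; r_2 = 60; x1_3 = 260; y1_3 = 80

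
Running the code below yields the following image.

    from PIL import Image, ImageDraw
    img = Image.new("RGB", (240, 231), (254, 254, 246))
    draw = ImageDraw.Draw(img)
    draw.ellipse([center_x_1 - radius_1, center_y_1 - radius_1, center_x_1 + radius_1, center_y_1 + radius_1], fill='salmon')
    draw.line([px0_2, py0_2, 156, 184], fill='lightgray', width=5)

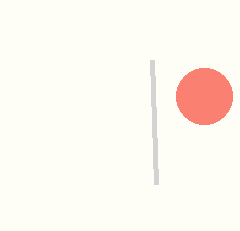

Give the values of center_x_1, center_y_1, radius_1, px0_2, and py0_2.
center_x_1 = 204
center_y_1 = 96
radius_1 = 28
px0_2 = 152
py0_2 = 60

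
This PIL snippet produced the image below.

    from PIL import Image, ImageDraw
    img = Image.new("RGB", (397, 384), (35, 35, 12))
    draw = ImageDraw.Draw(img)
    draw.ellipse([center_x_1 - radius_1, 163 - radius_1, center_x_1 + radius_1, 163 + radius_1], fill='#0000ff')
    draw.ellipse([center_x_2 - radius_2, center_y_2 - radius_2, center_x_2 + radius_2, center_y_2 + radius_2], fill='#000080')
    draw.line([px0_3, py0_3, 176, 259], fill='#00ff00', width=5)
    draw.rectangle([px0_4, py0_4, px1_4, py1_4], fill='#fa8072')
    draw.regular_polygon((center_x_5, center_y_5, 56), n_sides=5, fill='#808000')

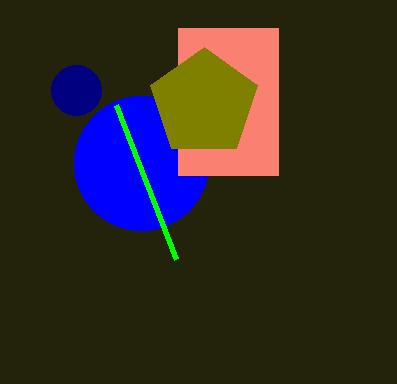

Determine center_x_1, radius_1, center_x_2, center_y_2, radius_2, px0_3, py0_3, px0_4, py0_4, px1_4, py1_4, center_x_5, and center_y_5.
center_x_1 = 141; radius_1 = 67; center_x_2 = 76; center_y_2 = 90; radius_2 = 25; px0_3 = 116; py0_3 = 105; px0_4 = 178; py0_4 = 28; px1_4 = 278; py1_4 = 175; center_x_5 = 204; center_y_5 = 103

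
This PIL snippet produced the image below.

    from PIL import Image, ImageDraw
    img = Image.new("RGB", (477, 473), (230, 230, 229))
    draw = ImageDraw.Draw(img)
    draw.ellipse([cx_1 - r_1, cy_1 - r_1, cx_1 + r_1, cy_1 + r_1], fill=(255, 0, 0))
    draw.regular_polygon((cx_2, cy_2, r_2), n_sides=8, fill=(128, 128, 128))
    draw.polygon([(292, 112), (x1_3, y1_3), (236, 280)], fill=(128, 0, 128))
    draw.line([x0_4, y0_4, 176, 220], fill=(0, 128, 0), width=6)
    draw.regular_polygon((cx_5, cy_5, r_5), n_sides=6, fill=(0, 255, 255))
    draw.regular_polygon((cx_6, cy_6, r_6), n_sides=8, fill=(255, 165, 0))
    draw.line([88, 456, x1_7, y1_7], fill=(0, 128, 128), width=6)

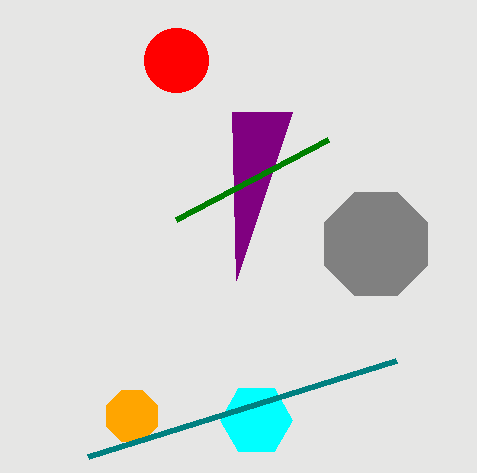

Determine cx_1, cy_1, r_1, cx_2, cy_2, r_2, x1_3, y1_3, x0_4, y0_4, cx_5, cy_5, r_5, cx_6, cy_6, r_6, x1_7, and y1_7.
cx_1 = 176; cy_1 = 60; r_1 = 32; cx_2 = 376; cy_2 = 244; r_2 = 56; x1_3 = 232; y1_3 = 112; x0_4 = 328; y0_4 = 140; cx_5 = 256; cy_5 = 420; r_5 = 36; cx_6 = 132; cy_6 = 416; r_6 = 28; x1_7 = 396; y1_7 = 360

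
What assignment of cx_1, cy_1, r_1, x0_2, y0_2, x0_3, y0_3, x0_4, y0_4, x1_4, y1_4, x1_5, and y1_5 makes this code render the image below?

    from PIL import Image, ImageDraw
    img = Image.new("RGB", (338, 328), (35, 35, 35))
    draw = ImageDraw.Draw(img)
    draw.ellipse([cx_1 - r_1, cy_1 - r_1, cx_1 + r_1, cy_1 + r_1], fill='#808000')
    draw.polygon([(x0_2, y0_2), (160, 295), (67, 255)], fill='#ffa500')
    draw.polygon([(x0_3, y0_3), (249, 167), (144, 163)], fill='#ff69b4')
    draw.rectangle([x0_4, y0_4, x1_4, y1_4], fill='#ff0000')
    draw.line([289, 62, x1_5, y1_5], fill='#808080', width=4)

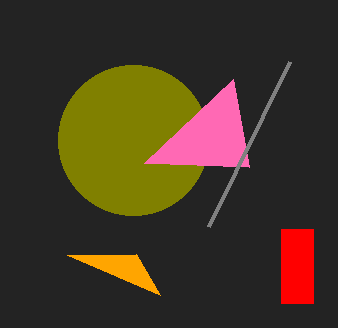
cx_1 = 133
cy_1 = 140
r_1 = 75
x0_2 = 136
y0_2 = 254
x0_3 = 233
y0_3 = 79
x0_4 = 281
y0_4 = 229
x1_4 = 313
y1_4 = 303
x1_5 = 208
y1_5 = 227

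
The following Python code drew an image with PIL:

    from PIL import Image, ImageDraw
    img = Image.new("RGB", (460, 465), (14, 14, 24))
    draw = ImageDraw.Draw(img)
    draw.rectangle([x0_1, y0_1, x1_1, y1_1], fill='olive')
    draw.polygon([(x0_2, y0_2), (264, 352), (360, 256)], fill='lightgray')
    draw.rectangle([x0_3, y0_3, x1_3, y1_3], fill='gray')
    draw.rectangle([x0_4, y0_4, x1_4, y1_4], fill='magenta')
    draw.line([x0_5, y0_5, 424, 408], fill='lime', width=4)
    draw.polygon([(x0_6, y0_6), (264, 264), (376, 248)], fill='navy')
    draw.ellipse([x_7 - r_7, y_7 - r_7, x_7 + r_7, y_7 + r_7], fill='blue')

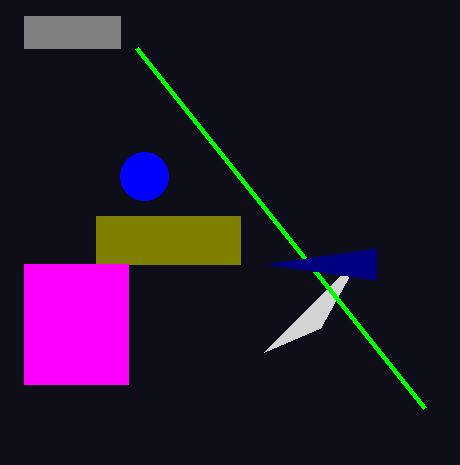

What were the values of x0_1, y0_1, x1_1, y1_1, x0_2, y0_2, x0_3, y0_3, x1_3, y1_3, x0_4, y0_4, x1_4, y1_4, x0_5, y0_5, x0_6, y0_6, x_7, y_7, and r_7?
x0_1 = 96, y0_1 = 216, x1_1 = 240, y1_1 = 264, x0_2 = 320, y0_2 = 328, x0_3 = 24, y0_3 = 16, x1_3 = 120, y1_3 = 48, x0_4 = 24, y0_4 = 264, x1_4 = 128, y1_4 = 384, x0_5 = 136, y0_5 = 48, x0_6 = 376, y0_6 = 280, x_7 = 144, y_7 = 176, r_7 = 24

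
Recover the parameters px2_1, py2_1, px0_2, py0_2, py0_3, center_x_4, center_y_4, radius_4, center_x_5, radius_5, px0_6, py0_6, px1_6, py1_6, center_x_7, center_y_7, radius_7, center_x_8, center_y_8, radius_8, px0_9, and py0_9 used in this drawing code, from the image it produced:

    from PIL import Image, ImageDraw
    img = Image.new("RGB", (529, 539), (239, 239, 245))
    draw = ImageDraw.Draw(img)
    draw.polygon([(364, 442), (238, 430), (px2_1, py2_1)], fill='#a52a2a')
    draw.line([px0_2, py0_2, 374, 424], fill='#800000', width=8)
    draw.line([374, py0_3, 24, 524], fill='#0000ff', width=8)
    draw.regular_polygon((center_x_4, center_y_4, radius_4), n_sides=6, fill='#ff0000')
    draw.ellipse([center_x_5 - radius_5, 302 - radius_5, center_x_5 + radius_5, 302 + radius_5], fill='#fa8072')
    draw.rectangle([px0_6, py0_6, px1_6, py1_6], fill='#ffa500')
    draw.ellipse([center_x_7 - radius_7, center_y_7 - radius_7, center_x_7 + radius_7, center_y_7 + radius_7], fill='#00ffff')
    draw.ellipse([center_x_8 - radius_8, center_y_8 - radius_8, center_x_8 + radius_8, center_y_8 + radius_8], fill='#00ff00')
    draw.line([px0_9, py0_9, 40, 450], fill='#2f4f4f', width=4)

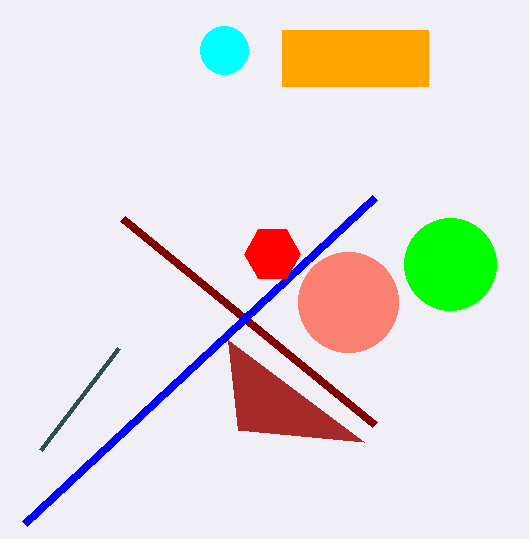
px2_1 = 228, py2_1 = 340, px0_2 = 122, py0_2 = 218, py0_3 = 198, center_x_4 = 272, center_y_4 = 254, radius_4 = 28, center_x_5 = 348, radius_5 = 50, px0_6 = 282, py0_6 = 30, px1_6 = 428, py1_6 = 86, center_x_7 = 224, center_y_7 = 50, radius_7 = 24, center_x_8 = 450, center_y_8 = 264, radius_8 = 46, px0_9 = 118, py0_9 = 348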